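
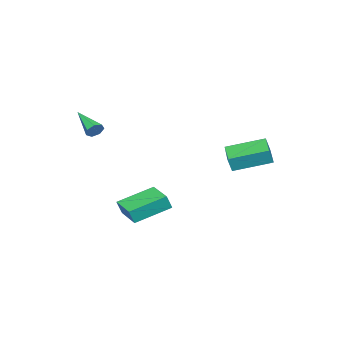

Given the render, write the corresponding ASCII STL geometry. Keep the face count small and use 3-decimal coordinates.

solid 
facet normal -0.527 -0.849 0.027
outer loop
vertex 2.027 -1.94 -3.818
vertex 0.301 -0.844 -3.061
vertex 1.752 -1.796 -4.653
endloop
endfacet
facet normal 0.792 -0.503 -0.347
outer loop
vertex 2.659 -0.336 -4.699
vertex 2.027 -1.94 -3.818
vertex 1.752 -1.796 -4.653
endloop
endfacet
facet normal -0.527 -0.849 0.027
outer loop
vertex 1.752 -1.796 -4.653
vertex 0.301 -0.844 -3.061
vertex 0.026 -0.7 -3.895
endloop
endfacet
facet normal -0.309 0.162 -0.937
outer loop
vertex 0.026 -0.7 -3.895
vertex 2.659 -0.336 -4.699
vertex 1.752 -1.796 -4.653
endloop
endfacet
facet normal 0.308 -0.162 0.937
outer loop
vertex 2.027 -1.94 -3.818
vertex 1.208 0.616 -3.107
vertex 0.301 -0.844 -3.061
endloop
endfacet
facet normal 0.791 -0.503 -0.348
outer loop
vertex 2.934 -0.48 -3.865
vertex 2.027 -1.94 -3.818
vertex 2.659 -0.336 -4.699
endloop
endfacet
facet normal 0.309 -0.162 0.937
outer loop
vertex 2.934 -0.48 -3.865
vertex 1.208 0.616 -3.107
vertex 2.027 -1.94 -3.818
endloop
endfacet
facet normal -0.791 0.503 0.348
outer loop
vertex 0.301 -0.844 -3.061
vertex 1.208 0.616 -3.107
vertex 0.026 -0.7 -3.895
endloop
endfacet
facet normal -0.309 0.162 -0.937
outer loop
vertex 0.933 0.76 -3.942
vertex 2.659 -0.336 -4.699
vertex 0.026 -0.7 -3.895
endloop
endfacet
facet normal -0.791 0.503 0.347
outer loop
vertex 0.026 -0.7 -3.895
vertex 1.208 0.616 -3.107
vertex 0.933 0.76 -3.942
endloop
endfacet
facet normal 0.527 0.849 -0.027
outer loop
vertex 0.933 0.76 -3.942
vertex 2.934 -0.48 -3.865
vertex 2.659 -0.336 -4.699
endloop
endfacet
facet normal 0.527 0.849 -0.027
outer loop
vertex 1.208 0.616 -3.107
vertex 2.934 -0.48 -3.865
vertex 0.933 0.76 -3.942
endloop
endfacet
facet normal -0.558 0.784 0.272
outer loop
vertex -2.393 4.199 0.615
vertex -1.225 5.138 0.306
vertex -2.695 4.288 -0.26
endloop
endfacet
facet normal -0.764 -0.613 0.201
outer loop
vertex -1.495 2.602 -0.846
vertex -2.393 4.199 0.615
vertex -2.695 4.288 -0.26
endloop
endfacet
facet normal -0.558 0.784 0.271
outer loop
vertex -2.695 4.288 -0.26
vertex -1.225 5.138 0.306
vertex -1.527 5.226 -0.569
endloop
endfacet
facet normal -0.325 0.095 -0.941
outer loop
vertex -1.527 5.226 -0.569
vertex -1.495 2.602 -0.846
vertex -2.695 4.288 -0.26
endloop
endfacet
facet normal 0.325 -0.095 0.941
outer loop
vertex -2.393 4.199 0.615
vertex -0.025 3.452 -0.28
vertex -1.225 5.138 0.306
endloop
endfacet
facet normal -0.763 -0.614 0.202
outer loop
vertex -1.193 2.514 0.029
vertex -2.393 4.199 0.615
vertex -1.495 2.602 -0.846
endloop
endfacet
facet normal 0.325 -0.095 0.941
outer loop
vertex -1.193 2.514 0.029
vertex -0.025 3.452 -0.28
vertex -2.393 4.199 0.615
endloop
endfacet
facet normal 0.763 0.614 -0.202
outer loop
vertex -1.225 5.138 0.306
vertex -0.025 3.452 -0.28
vertex -1.527 5.226 -0.569
endloop
endfacet
facet normal -0.326 0.095 -0.941
outer loop
vertex -0.327 3.541 -1.155
vertex -1.495 2.602 -0.846
vertex -1.527 5.226 -0.569
endloop
endfacet
facet normal 0.764 0.614 -0.201
outer loop
vertex -1.527 5.226 -0.569
vertex -0.025 3.452 -0.28
vertex -0.327 3.541 -1.155
endloop
endfacet
facet normal 0.558 -0.784 -0.272
outer loop
vertex -0.327 3.541 -1.155
vertex -1.193 2.514 0.029
vertex -1.495 2.602 -0.846
endloop
endfacet
facet normal 0.558 -0.784 -0.272
outer loop
vertex -0.025 3.452 -0.28
vertex -1.193 2.514 0.029
vertex -0.327 3.541 -1.155
endloop
endfacet
facet normal 0.328 0.845 -0.423
outer loop
vertex 4.346 -1.511 2.305
vertex 4.112 -1.643 1.86
vertex 3.921 -1.369 2.259
endloop
endfacet
facet normal -0.035 0.211 0.977
outer loop
vertex 4.346 -1.511 2.305
vertex 3.921 -1.369 2.259
vertex 3.508 -3.197 2.64
endloop
endfacet
facet normal 0.329 0.845 -0.423
outer loop
vertex 3.921 -1.369 2.259
vertex 4.112 -1.643 1.86
vertex 3.639 -1.433 1.912
endloop
endfacet
facet normal -0.768 0.292 0.570
outer loop
vertex 3.921 -1.369 2.259
vertex 3.639 -1.433 1.912
vertex 3.508 -3.197 2.64
endloop
endfacet
facet normal 0.328 0.844 -0.425
outer loop
vertex 3.639 -1.433 1.912
vertex 4.112 -1.643 1.86
vertex 3.714 -1.656 1.527
endloop
endfacet
facet normal -0.982 -0.005 -0.188
outer loop
vertex 3.639 -1.433 1.912
vertex 3.714 -1.656 1.527
vertex 3.508 -3.197 2.64
endloop
endfacet
facet normal 0.328 0.844 -0.424
outer loop
vertex 3.714 -1.656 1.527
vertex 4.112 -1.643 1.86
vertex 4.088 -1.869 1.392
endloop
endfacet
facet normal -0.520 -0.454 -0.724
outer loop
vertex 3.714 -1.656 1.527
vertex 4.088 -1.869 1.392
vertex 3.508 -3.197 2.64
endloop
endfacet
facet normal 0.329 0.844 -0.424
outer loop
vertex 4.088 -1.869 1.392
vertex 4.112 -1.643 1.86
vertex 4.481 -1.912 1.611
endloop
endfacet
facet normal 0.276 -0.719 -0.637
outer loop
vertex 4.088 -1.869 1.392
vertex 4.481 -1.912 1.611
vertex 3.508 -3.197 2.64
endloop
endfacet
facet normal 0.329 0.844 -0.424
outer loop
vertex 4.481 -1.912 1.611
vertex 4.112 -1.643 1.86
vertex 4.596 -1.753 2.017
endloop
endfacet
facet normal 0.800 -0.600 0.008
outer loop
vertex 4.481 -1.912 1.611
vertex 4.596 -1.753 2.017
vertex 3.508 -3.197 2.64
endloop
endfacet
facet normal 0.329 0.844 -0.423
outer loop
vertex 4.596 -1.753 2.017
vertex 4.112 -1.643 1.86
vertex 4.346 -1.511 2.305
endloop
endfacet
facet normal 0.661 -0.184 0.728
outer loop
vertex 4.596 -1.753 2.017
vertex 4.346 -1.511 2.305
vertex 3.508 -3.197 2.64
endloop
endfacet

endsolid


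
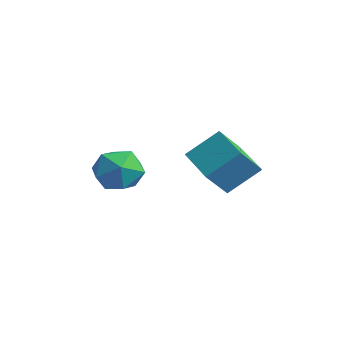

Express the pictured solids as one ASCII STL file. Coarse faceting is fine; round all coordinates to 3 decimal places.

solid 
facet normal -0.966 0.106 0.236
outer loop
vertex -1.223 1.366 1.024
vertex -0.821 2.589 2.12
vertex -1.371 2.362 -0.033
endloop
endfacet
facet normal -0.238 -0.723 -0.648
outer loop
vertex 0.541 2.151 -0.5
vertex -1.223 1.366 1.024
vertex -1.371 2.362 -0.033
endloop
endfacet
facet normal -0.966 0.107 0.236
outer loop
vertex -1.371 2.362 -0.033
vertex -0.821 2.589 2.12
vertex -0.969 3.585 1.062
endloop
endfacet
facet normal -0.102 0.682 -0.724
outer loop
vertex -0.969 3.585 1.062
vertex 0.541 2.151 -0.5
vertex -1.371 2.362 -0.033
endloop
endfacet
facet normal 0.102 -0.682 0.724
outer loop
vertex -1.223 1.366 1.024
vertex 1.091 2.378 1.653
vertex -0.821 2.589 2.12
endloop
endfacet
facet normal -0.238 -0.724 -0.648
outer loop
vertex 0.689 1.155 0.558
vertex -1.223 1.366 1.024
vertex 0.541 2.151 -0.5
endloop
endfacet
facet normal 0.101 -0.682 0.724
outer loop
vertex 0.689 1.155 0.558
vertex 1.091 2.378 1.653
vertex -1.223 1.366 1.024
endloop
endfacet
facet normal 0.238 0.724 0.648
outer loop
vertex -0.821 2.589 2.12
vertex 1.091 2.378 1.653
vertex -0.969 3.585 1.062
endloop
endfacet
facet normal -0.101 0.682 -0.724
outer loop
vertex 0.943 3.374 0.596
vertex 0.541 2.151 -0.5
vertex -0.969 3.585 1.062
endloop
endfacet
facet normal 0.238 0.723 0.648
outer loop
vertex -0.969 3.585 1.062
vertex 1.091 2.378 1.653
vertex 0.943 3.374 0.596
endloop
endfacet
facet normal 0.966 -0.107 -0.235
outer loop
vertex 0.943 3.374 0.596
vertex 0.689 1.155 0.558
vertex 0.541 2.151 -0.5
endloop
endfacet
facet normal 0.966 -0.107 -0.236
outer loop
vertex 1.091 2.378 1.653
vertex 0.689 1.155 0.558
vertex 0.943 3.374 0.596
endloop
endfacet
facet normal -0.311 0.030 0.950
outer loop
vertex -1.868 -1.252 1.41
vertex -1.195 -2.091 1.657
vertex -0.834 -1.052 1.742
endloop
endfacet
facet normal -0.340 0.678 0.652
outer loop
vertex -1.868 -1.252 1.41
vertex -0.834 -1.052 1.742
vertex -1.269 -0.47 0.91
endloop
endfacet
facet normal -0.766 0.638 0.080
outer loop
vertex -1.868 -1.252 1.41
vertex -1.269 -0.47 0.91
vertex -1.899 -1.151 0.311
endloop
endfacet
facet normal -0.999 -0.034 0.025
outer loop
vertex -1.868 -1.252 1.41
vertex -1.899 -1.151 0.311
vertex -1.853 -2.153 0.772
endloop
endfacet
facet normal -0.718 -0.410 0.562
outer loop
vertex -1.868 -1.252 1.41
vertex -1.853 -2.153 0.772
vertex -1.195 -2.091 1.657
endloop
endfacet
facet normal 0.316 0.847 0.428
outer loop
vertex -1.269 -0.47 0.91
vertex -0.834 -1.052 1.742
vertex -0.227 -0.827 0.848
endloop
endfacet
facet normal 0.364 -0.201 0.909
outer loop
vertex -0.834 -1.052 1.742
vertex -1.195 -2.091 1.657
vertex -0.181 -1.829 1.309
endloop
endfacet
facet normal -0.296 -0.912 0.284
outer loop
vertex -1.195 -2.091 1.657
vertex -1.853 -2.153 0.772
vertex -0.811 -2.51 0.71
endloop
endfacet
facet normal -0.751 -0.304 -0.586
outer loop
vertex -1.853 -2.153 0.772
vertex -1.899 -1.151 0.311
vertex -1.246 -1.928 -0.122
endloop
endfacet
facet normal -0.373 0.783 -0.498
outer loop
vertex -1.899 -1.151 0.311
vertex -1.269 -0.47 0.91
vertex -0.885 -0.889 -0.037
endloop
endfacet
facet normal 0.999 0.034 -0.025
outer loop
vertex -0.212 -1.728 0.21
vertex -0.227 -0.827 0.848
vertex -0.181 -1.829 1.309
endloop
endfacet
facet normal 0.766 -0.638 -0.080
outer loop
vertex -0.212 -1.728 0.21
vertex -0.181 -1.829 1.309
vertex -0.811 -2.51 0.71
endloop
endfacet
facet normal 0.340 -0.678 -0.652
outer loop
vertex -0.212 -1.728 0.21
vertex -0.811 -2.51 0.71
vertex -1.246 -1.928 -0.122
endloop
endfacet
facet normal 0.311 -0.030 -0.950
outer loop
vertex -0.212 -1.728 0.21
vertex -1.246 -1.928 -0.122
vertex -0.885 -0.889 -0.037
endloop
endfacet
facet normal 0.718 0.410 -0.562
outer loop
vertex -0.212 -1.728 0.21
vertex -0.885 -0.889 -0.037
vertex -0.227 -0.827 0.848
endloop
endfacet
facet normal 0.751 0.304 0.586
outer loop
vertex -0.181 -1.829 1.309
vertex -0.227 -0.827 0.848
vertex -0.834 -1.052 1.742
endloop
endfacet
facet normal 0.373 -0.783 0.498
outer loop
vertex -0.811 -2.51 0.71
vertex -0.181 -1.829 1.309
vertex -1.195 -2.091 1.657
endloop
endfacet
facet normal -0.316 -0.847 -0.428
outer loop
vertex -1.246 -1.928 -0.122
vertex -0.811 -2.51 0.71
vertex -1.853 -2.153 0.772
endloop
endfacet
facet normal -0.364 0.201 -0.909
outer loop
vertex -0.885 -0.889 -0.037
vertex -1.246 -1.928 -0.122
vertex -1.899 -1.151 0.311
endloop
endfacet
facet normal 0.296 0.912 -0.284
outer loop
vertex -0.227 -0.827 0.848
vertex -0.885 -0.889 -0.037
vertex -1.269 -0.47 0.91
endloop
endfacet

endsolid


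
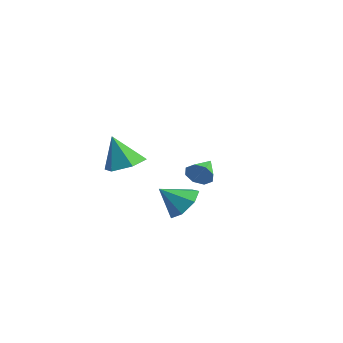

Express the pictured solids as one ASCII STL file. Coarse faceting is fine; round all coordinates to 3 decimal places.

solid 
facet normal 0.269 0.240 -0.933
outer loop
vertex 1.895 -3.643 2.009
vertex 0.912 -3.445 1.776
vertex 1.515 -2.696 2.143
endloop
endfacet
facet normal 0.675 0.169 0.718
outer loop
vertex 1.895 -3.643 2.009
vertex 1.515 -2.696 2.143
vertex 0.428 -3.875 3.444
endloop
endfacet
facet normal 0.270 0.240 -0.933
outer loop
vertex 1.515 -2.696 2.143
vertex 0.912 -3.445 1.776
vertex 0.532 -2.497 1.91
endloop
endfacet
facet normal -0.008 0.744 0.668
outer loop
vertex 1.515 -2.696 2.143
vertex 0.532 -2.497 1.91
vertex 0.428 -3.875 3.444
endloop
endfacet
facet normal 0.270 0.240 -0.932
outer loop
vertex 0.532 -2.497 1.91
vertex 0.912 -3.445 1.776
vertex -0.072 -3.247 1.542
endloop
endfacet
facet normal -0.804 0.468 0.366
outer loop
vertex 0.532 -2.497 1.91
vertex -0.072 -3.247 1.542
vertex 0.428 -3.875 3.444
endloop
endfacet
facet normal 0.270 0.240 -0.932
outer loop
vertex -0.072 -3.247 1.542
vertex 0.912 -3.445 1.776
vertex 0.309 -4.195 1.408
endloop
endfacet
facet normal -0.916 -0.384 0.114
outer loop
vertex -0.072 -3.247 1.542
vertex 0.309 -4.195 1.408
vertex 0.428 -3.875 3.444
endloop
endfacet
facet normal 0.270 0.240 -0.932
outer loop
vertex 0.309 -4.195 1.408
vertex 0.912 -3.445 1.776
vertex 1.292 -4.393 1.642
endloop
endfacet
facet normal -0.232 -0.959 0.164
outer loop
vertex 0.309 -4.195 1.408
vertex 1.292 -4.393 1.642
vertex 0.428 -3.875 3.444
endloop
endfacet
facet normal 0.269 0.240 -0.933
outer loop
vertex 1.292 -4.393 1.642
vertex 0.912 -3.445 1.776
vertex 1.895 -3.643 2.009
endloop
endfacet
facet normal 0.564 -0.682 0.466
outer loop
vertex 1.292 -4.393 1.642
vertex 1.895 -3.643 2.009
vertex 0.428 -3.875 3.444
endloop
endfacet
facet normal 0.312 0.694 -0.649
outer loop
vertex 3.609 -1.44 -0.075
vertex 2.663 -1.419 -0.507
vertex 3.029 -0.847 0.281
endloop
endfacet
facet normal 0.429 -0.118 0.896
outer loop
vertex 3.609 -1.44 -0.075
vertex 3.029 -0.847 0.281
vertex 2.197 -2.461 0.467
endloop
endfacet
facet normal 0.311 0.694 -0.649
outer loop
vertex 3.029 -0.847 0.281
vertex 2.663 -1.419 -0.507
vertex 2.174 -0.685 0.044
endloop
endfacet
facet normal -0.221 0.223 0.949
outer loop
vertex 3.029 -0.847 0.281
vertex 2.174 -0.685 0.044
vertex 2.197 -2.461 0.467
endloop
endfacet
facet normal 0.311 0.694 -0.649
outer loop
vertex 2.174 -0.685 0.044
vertex 2.663 -1.419 -0.507
vertex 1.687 -1.076 -0.608
endloop
endfacet
facet normal -0.828 0.120 0.547
outer loop
vertex 2.174 -0.685 0.044
vertex 1.687 -1.076 -0.608
vertex 2.197 -2.461 0.467
endloop
endfacet
facet normal 0.311 0.694 -0.649
outer loop
vertex 1.687 -1.076 -0.608
vertex 2.663 -1.419 -0.507
vertex 1.935 -1.725 -1.183
endloop
endfacet
facet normal -0.936 -0.351 -0.008
outer loop
vertex 1.687 -1.076 -0.608
vertex 1.935 -1.725 -1.183
vertex 2.197 -2.461 0.467
endloop
endfacet
facet normal 0.311 0.694 -0.649
outer loop
vertex 1.935 -1.725 -1.183
vertex 2.663 -1.419 -0.507
vertex 2.732 -2.144 -1.249
endloop
endfacet
facet normal -0.463 -0.834 -0.299
outer loop
vertex 1.935 -1.725 -1.183
vertex 2.732 -2.144 -1.249
vertex 2.197 -2.461 0.467
endloop
endfacet
facet normal 0.311 0.694 -0.649
outer loop
vertex 2.732 -2.144 -1.249
vertex 2.663 -1.419 -0.507
vertex 3.477 -2.017 -0.756
endloop
endfacet
facet normal 0.234 -0.966 -0.105
outer loop
vertex 2.732 -2.144 -1.249
vertex 3.477 -2.017 -0.756
vertex 2.197 -2.461 0.467
endloop
endfacet
facet normal 0.312 0.694 -0.649
outer loop
vertex 3.477 -2.017 -0.756
vertex 2.663 -1.419 -0.507
vertex 3.609 -1.44 -0.075
endloop
endfacet
facet normal 0.632 -0.647 0.426
outer loop
vertex 3.477 -2.017 -0.756
vertex 3.609 -1.44 -0.075
vertex 2.197 -2.461 0.467
endloop
endfacet
facet normal 0.535 -0.787 -0.309
outer loop
vertex -1.486 2.313 -0.343
vertex -1.952 2.24 -0.964
vertex -1.293 2.628 -0.811
endloop
endfacet
facet normal 0.461 0.637 0.618
outer loop
vertex -1.486 2.313 -0.343
vertex -1.293 2.628 -0.811
vertex -2.728 3.38 -0.516
endloop
endfacet
facet normal 0.535 -0.786 -0.310
outer loop
vertex -1.293 2.628 -0.811
vertex -1.952 2.24 -0.964
vertex -1.486 2.717 -1.369
endloop
endfacet
facet normal 0.461 0.887 -0.018
outer loop
vertex -1.293 2.628 -0.811
vertex -1.486 2.717 -1.369
vertex -2.728 3.38 -0.516
endloop
endfacet
facet normal 0.535 -0.786 -0.310
outer loop
vertex -1.486 2.717 -1.369
vertex -1.952 2.24 -0.964
vertex -1.952 2.526 -1.69
endloop
endfacet
facet normal 0.052 0.824 -0.565
outer loop
vertex -1.486 2.717 -1.369
vertex -1.952 2.526 -1.69
vertex -2.728 3.38 -0.516
endloop
endfacet
facet normal 0.536 -0.785 -0.309
outer loop
vertex -1.952 2.526 -1.69
vertex -1.952 2.24 -0.964
vertex -2.418 2.167 -1.586
endloop
endfacet
facet normal -0.528 0.482 -0.699
outer loop
vertex -1.952 2.526 -1.69
vertex -2.418 2.167 -1.586
vertex -2.728 3.38 -0.516
endloop
endfacet
facet normal 0.535 -0.787 -0.308
outer loop
vertex -2.418 2.167 -1.586
vertex -1.952 2.24 -0.964
vertex -2.611 1.852 -1.117
endloop
endfacet
facet normal -0.937 0.063 -0.343
outer loop
vertex -2.418 2.167 -1.586
vertex -2.611 1.852 -1.117
vertex -2.728 3.38 -0.516
endloop
endfacet
facet normal 0.535 -0.786 -0.310
outer loop
vertex -2.611 1.852 -1.117
vertex -1.952 2.24 -0.964
vertex -2.418 1.763 -0.559
endloop
endfacet
facet normal -0.937 -0.187 0.294
outer loop
vertex -2.611 1.852 -1.117
vertex -2.418 1.763 -0.559
vertex -2.728 3.38 -0.516
endloop
endfacet
facet normal 0.536 -0.786 -0.308
outer loop
vertex -2.418 1.763 -0.559
vertex -1.952 2.24 -0.964
vertex -1.952 1.955 -0.238
endloop
endfacet
facet normal -0.528 -0.124 0.840
outer loop
vertex -2.418 1.763 -0.559
vertex -1.952 1.955 -0.238
vertex -2.728 3.38 -0.516
endloop
endfacet
facet normal 0.535 -0.787 -0.309
outer loop
vertex -1.952 1.955 -0.238
vertex -1.952 2.24 -0.964
vertex -1.486 2.313 -0.343
endloop
endfacet
facet normal 0.052 0.218 0.974
outer loop
vertex -1.952 1.955 -0.238
vertex -1.486 2.313 -0.343
vertex -2.728 3.38 -0.516
endloop
endfacet

endsolid


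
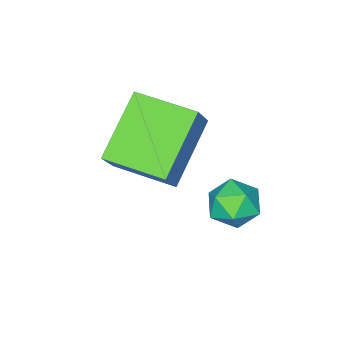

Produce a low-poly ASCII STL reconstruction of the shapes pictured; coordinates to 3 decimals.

solid 
facet normal -0.523 -0.261 -0.811
outer loop
vertex -0.254 0.129 0.369
vertex -0.906 1.813 0.247
vertex 1.429 0.689 -0.898
endloop
endfacet
facet normal 0.360 -0.930 0.067
outer loop
vertex 2.146 1.047 0.213
vertex -0.254 0.129 0.369
vertex 1.429 0.689 -0.898
endloop
endfacet
facet normal -0.523 -0.261 -0.811
outer loop
vertex 1.429 0.689 -0.898
vertex -0.906 1.813 0.247
vertex 0.777 2.373 -1.02
endloop
endfacet
facet normal 0.772 0.257 -0.581
outer loop
vertex 0.777 2.373 -1.02
vertex 2.146 1.047 0.213
vertex 1.429 0.689 -0.898
endloop
endfacet
facet normal -0.772 -0.257 0.581
outer loop
vertex -0.254 0.129 0.369
vertex -0.189 2.171 1.358
vertex -0.906 1.813 0.247
endloop
endfacet
facet normal 0.360 -0.930 0.067
outer loop
vertex 0.463 0.487 1.48
vertex -0.254 0.129 0.369
vertex 2.146 1.047 0.213
endloop
endfacet
facet normal -0.772 -0.257 0.581
outer loop
vertex 0.463 0.487 1.48
vertex -0.189 2.171 1.358
vertex -0.254 0.129 0.369
endloop
endfacet
facet normal -0.360 0.930 -0.067
outer loop
vertex -0.906 1.813 0.247
vertex -0.189 2.171 1.358
vertex 0.777 2.373 -1.02
endloop
endfacet
facet normal 0.772 0.257 -0.581
outer loop
vertex 1.494 2.731 0.091
vertex 2.146 1.047 0.213
vertex 0.777 2.373 -1.02
endloop
endfacet
facet normal -0.360 0.930 -0.067
outer loop
vertex 0.777 2.373 -1.02
vertex -0.189 2.171 1.358
vertex 1.494 2.731 0.091
endloop
endfacet
facet normal 0.523 0.261 0.811
outer loop
vertex 1.494 2.731 0.091
vertex 0.463 0.487 1.48
vertex 2.146 1.047 0.213
endloop
endfacet
facet normal 0.523 0.261 0.811
outer loop
vertex -0.189 2.171 1.358
vertex 0.463 0.487 1.48
vertex 1.494 2.731 0.091
endloop
endfacet
facet normal -0.534 0.103 0.839
outer loop
vertex -1.29 3.315 -1.919
vertex -0.841 2.743 -1.563
vertex -0.618 3.52 -1.517
endloop
endfacet
facet normal -0.506 0.717 0.479
outer loop
vertex -1.29 3.315 -1.919
vertex -0.618 3.52 -1.517
vertex -0.79 3.872 -2.225
endloop
endfacet
facet normal -0.778 0.605 -0.171
outer loop
vertex -1.29 3.315 -1.919
vertex -0.79 3.872 -2.225
vertex -1.118 3.313 -2.71
endloop
endfacet
facet normal -0.974 -0.081 -0.212
outer loop
vertex -1.29 3.315 -1.919
vertex -1.118 3.313 -2.71
vertex -1.149 2.615 -2.301
endloop
endfacet
facet normal -0.824 -0.390 0.411
outer loop
vertex -1.29 3.315 -1.919
vertex -1.149 2.615 -2.301
vertex -0.841 2.743 -1.563
endloop
endfacet
facet normal 0.180 0.898 0.402
outer loop
vertex -0.79 3.872 -2.225
vertex -0.618 3.52 -1.517
vertex -0.031 3.645 -2.059
endloop
endfacet
facet normal 0.136 -0.097 0.986
outer loop
vertex -0.618 3.52 -1.517
vertex -0.841 2.743 -1.563
vertex -0.062 2.947 -1.65
endloop
endfacet
facet normal -0.332 -0.896 0.294
outer loop
vertex -0.841 2.743 -1.563
vertex -1.149 2.615 -2.301
vertex -0.39 2.388 -2.135
endloop
endfacet
facet normal -0.577 -0.394 -0.716
outer loop
vertex -1.149 2.615 -2.301
vertex -1.118 3.313 -2.71
vertex -0.562 2.74 -2.843
endloop
endfacet
facet normal -0.260 0.715 -0.649
outer loop
vertex -1.118 3.313 -2.71
vertex -0.79 3.872 -2.225
vertex -0.339 3.517 -2.797
endloop
endfacet
facet normal 0.974 0.081 0.212
outer loop
vertex 0.11 2.945 -2.441
vertex -0.031 3.645 -2.059
vertex -0.062 2.947 -1.65
endloop
endfacet
facet normal 0.778 -0.605 0.171
outer loop
vertex 0.11 2.945 -2.441
vertex -0.062 2.947 -1.65
vertex -0.39 2.388 -2.135
endloop
endfacet
facet normal 0.506 -0.717 -0.479
outer loop
vertex 0.11 2.945 -2.441
vertex -0.39 2.388 -2.135
vertex -0.562 2.74 -2.843
endloop
endfacet
facet normal 0.534 -0.103 -0.839
outer loop
vertex 0.11 2.945 -2.441
vertex -0.562 2.74 -2.843
vertex -0.339 3.517 -2.797
endloop
endfacet
facet normal 0.824 0.390 -0.411
outer loop
vertex 0.11 2.945 -2.441
vertex -0.339 3.517 -2.797
vertex -0.031 3.645 -2.059
endloop
endfacet
facet normal 0.577 0.394 0.716
outer loop
vertex -0.062 2.947 -1.65
vertex -0.031 3.645 -2.059
vertex -0.618 3.52 -1.517
endloop
endfacet
facet normal 0.260 -0.715 0.649
outer loop
vertex -0.39 2.388 -2.135
vertex -0.062 2.947 -1.65
vertex -0.841 2.743 -1.563
endloop
endfacet
facet normal -0.180 -0.898 -0.402
outer loop
vertex -0.562 2.74 -2.843
vertex -0.39 2.388 -2.135
vertex -1.149 2.615 -2.301
endloop
endfacet
facet normal -0.136 0.097 -0.986
outer loop
vertex -0.339 3.517 -2.797
vertex -0.562 2.74 -2.843
vertex -1.118 3.313 -2.71
endloop
endfacet
facet normal 0.332 0.896 -0.294
outer loop
vertex -0.031 3.645 -2.059
vertex -0.339 3.517 -2.797
vertex -0.79 3.872 -2.225
endloop
endfacet

endsolid


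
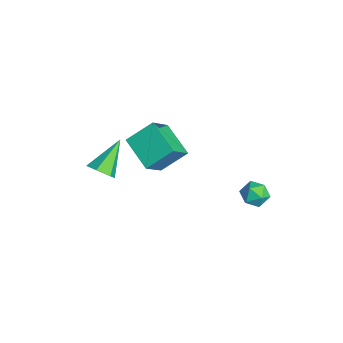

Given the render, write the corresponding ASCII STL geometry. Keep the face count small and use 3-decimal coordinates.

solid 
facet normal 0.534 -0.575 -0.620
outer loop
vertex -1.916 -4.354 -3.356
vertex -2.295 -4.103 -3.915
vertex -1.693 -3.767 -3.708
endloop
endfacet
facet normal 0.579 0.246 0.777
outer loop
vertex -1.916 -4.354 -3.356
vertex -1.693 -3.767 -3.708
vertex -3.305 -3.017 -2.745
endloop
endfacet
facet normal 0.534 -0.575 -0.619
outer loop
vertex -1.693 -3.767 -3.708
vertex -2.295 -4.103 -3.915
vertex -2.071 -3.516 -4.267
endloop
endfacet
facet normal 0.461 0.883 0.085
outer loop
vertex -1.693 -3.767 -3.708
vertex -2.071 -3.516 -4.267
vertex -3.305 -3.017 -2.745
endloop
endfacet
facet normal 0.535 -0.575 -0.619
outer loop
vertex -2.071 -3.516 -4.267
vertex -2.295 -4.103 -3.915
vertex -2.673 -3.853 -4.474
endloop
endfacet
facet normal -0.286 0.818 -0.500
outer loop
vertex -2.071 -3.516 -4.267
vertex -2.673 -3.853 -4.474
vertex -3.305 -3.017 -2.745
endloop
endfacet
facet normal 0.535 -0.575 -0.619
outer loop
vertex -2.673 -3.853 -4.474
vertex -2.295 -4.103 -3.915
vertex -2.897 -4.44 -4.122
endloop
endfacet
facet normal -0.914 0.115 -0.390
outer loop
vertex -2.673 -3.853 -4.474
vertex -2.897 -4.44 -4.122
vertex -3.305 -3.017 -2.745
endloop
endfacet
facet normal 0.535 -0.575 -0.620
outer loop
vertex -2.897 -4.44 -4.122
vertex -2.295 -4.103 -3.915
vertex -2.518 -4.69 -3.563
endloop
endfacet
facet normal -0.795 -0.523 0.305
outer loop
vertex -2.897 -4.44 -4.122
vertex -2.518 -4.69 -3.563
vertex -3.305 -3.017 -2.745
endloop
endfacet
facet normal 0.534 -0.575 -0.620
outer loop
vertex -2.518 -4.69 -3.563
vertex -2.295 -4.103 -3.915
vertex -1.916 -4.354 -3.356
endloop
endfacet
facet normal -0.050 -0.458 0.888
outer loop
vertex -2.518 -4.69 -3.563
vertex -1.916 -4.354 -3.356
vertex -3.305 -3.017 -2.745
endloop
endfacet
facet normal -0.374 -0.605 0.703
outer loop
vertex 0.959 1.89 -2.609
vertex 1.255 1.327 -2.936
vertex 1.621 1.683 -2.435
endloop
endfacet
facet normal -0.241 0.044 0.970
outer loop
vertex 0.959 1.89 -2.609
vertex 1.621 1.683 -2.435
vertex 1.47 2.378 -2.504
endloop
endfacet
facet normal -0.617 0.519 0.592
outer loop
vertex 0.959 1.89 -2.609
vertex 1.47 2.378 -2.504
vertex 1.011 2.452 -3.047
endloop
endfacet
facet normal -0.982 0.163 0.093
outer loop
vertex 0.959 1.89 -2.609
vertex 1.011 2.452 -3.047
vertex 0.878 1.802 -3.314
endloop
endfacet
facet normal -0.832 -0.531 0.162
outer loop
vertex 0.959 1.89 -2.609
vertex 0.878 1.802 -3.314
vertex 1.255 1.327 -2.936
endloop
endfacet
facet normal 0.452 0.185 0.873
outer loop
vertex 1.47 2.378 -2.504
vertex 1.621 1.683 -2.435
vertex 2.082 2.118 -2.766
endloop
endfacet
facet normal 0.237 -0.865 0.441
outer loop
vertex 1.621 1.683 -2.435
vertex 1.255 1.327 -2.936
vertex 1.949 1.468 -3.033
endloop
endfacet
facet normal -0.503 -0.746 -0.436
outer loop
vertex 1.255 1.327 -2.936
vertex 0.878 1.802 -3.314
vertex 1.49 1.542 -3.576
endloop
endfacet
facet normal -0.748 0.377 -0.546
outer loop
vertex 0.878 1.802 -3.314
vertex 1.011 2.452 -3.047
vertex 1.339 2.237 -3.645
endloop
endfacet
facet normal -0.157 0.952 0.262
outer loop
vertex 1.011 2.452 -3.047
vertex 1.47 2.378 -2.504
vertex 1.705 2.593 -3.144
endloop
endfacet
facet normal 0.982 -0.163 -0.093
outer loop
vertex 2.001 2.03 -3.471
vertex 2.082 2.118 -2.766
vertex 1.949 1.468 -3.033
endloop
endfacet
facet normal 0.617 -0.519 -0.592
outer loop
vertex 2.001 2.03 -3.471
vertex 1.949 1.468 -3.033
vertex 1.49 1.542 -3.576
endloop
endfacet
facet normal 0.241 -0.044 -0.970
outer loop
vertex 2.001 2.03 -3.471
vertex 1.49 1.542 -3.576
vertex 1.339 2.237 -3.645
endloop
endfacet
facet normal 0.374 0.605 -0.703
outer loop
vertex 2.001 2.03 -3.471
vertex 1.339 2.237 -3.645
vertex 1.705 2.593 -3.144
endloop
endfacet
facet normal 0.832 0.531 -0.162
outer loop
vertex 2.001 2.03 -3.471
vertex 1.705 2.593 -3.144
vertex 2.082 2.118 -2.766
endloop
endfacet
facet normal 0.748 -0.377 0.546
outer loop
vertex 1.949 1.468 -3.033
vertex 2.082 2.118 -2.766
vertex 1.621 1.683 -2.435
endloop
endfacet
facet normal 0.157 -0.952 -0.262
outer loop
vertex 1.49 1.542 -3.576
vertex 1.949 1.468 -3.033
vertex 1.255 1.327 -2.936
endloop
endfacet
facet normal -0.452 -0.185 -0.873
outer loop
vertex 1.339 2.237 -3.645
vertex 1.49 1.542 -3.576
vertex 0.878 1.802 -3.314
endloop
endfacet
facet normal -0.237 0.865 -0.441
outer loop
vertex 1.705 2.593 -3.144
vertex 1.339 2.237 -3.645
vertex 1.011 2.452 -3.047
endloop
endfacet
facet normal 0.503 0.746 0.436
outer loop
vertex 2.082 2.118 -2.766
vertex 1.705 2.593 -3.144
vertex 1.47 2.378 -2.504
endloop
endfacet
facet normal -0.866 -0.327 0.379
outer loop
vertex -2.065 -1.773 -0.594
vertex -2.845 -0.954 -1.669
vertex -2.024 -2.991 -1.552
endloop
endfacet
facet normal 0.500 -0.525 0.689
outer loop
vertex -0.475 -2.406 -2.231
vertex -2.065 -1.773 -0.594
vertex -2.024 -2.991 -1.552
endloop
endfacet
facet normal -0.866 -0.327 0.379
outer loop
vertex -2.024 -2.991 -1.552
vertex -2.845 -0.954 -1.669
vertex -2.804 -2.172 -2.627
endloop
endfacet
facet normal 0.026 -0.786 -0.618
outer loop
vertex -2.804 -2.172 -2.627
vertex -0.475 -2.406 -2.231
vertex -2.024 -2.991 -1.552
endloop
endfacet
facet normal -0.026 0.786 0.618
outer loop
vertex -2.065 -1.773 -0.594
vertex -1.296 -0.369 -2.348
vertex -2.845 -0.954 -1.669
endloop
endfacet
facet normal 0.500 -0.525 0.689
outer loop
vertex -0.516 -1.188 -1.273
vertex -2.065 -1.773 -0.594
vertex -0.475 -2.406 -2.231
endloop
endfacet
facet normal -0.026 0.786 0.618
outer loop
vertex -0.516 -1.188 -1.273
vertex -1.296 -0.369 -2.348
vertex -2.065 -1.773 -0.594
endloop
endfacet
facet normal -0.500 0.525 -0.689
outer loop
vertex -2.845 -0.954 -1.669
vertex -1.296 -0.369 -2.348
vertex -2.804 -2.172 -2.627
endloop
endfacet
facet normal 0.026 -0.786 -0.618
outer loop
vertex -1.255 -1.587 -3.306
vertex -0.475 -2.406 -2.231
vertex -2.804 -2.172 -2.627
endloop
endfacet
facet normal -0.500 0.525 -0.689
outer loop
vertex -2.804 -2.172 -2.627
vertex -1.296 -0.369 -2.348
vertex -1.255 -1.587 -3.306
endloop
endfacet
facet normal 0.866 0.327 -0.379
outer loop
vertex -1.255 -1.587 -3.306
vertex -0.516 -1.188 -1.273
vertex -0.475 -2.406 -2.231
endloop
endfacet
facet normal 0.866 0.327 -0.379
outer loop
vertex -1.296 -0.369 -2.348
vertex -0.516 -1.188 -1.273
vertex -1.255 -1.587 -3.306
endloop
endfacet

endsolid


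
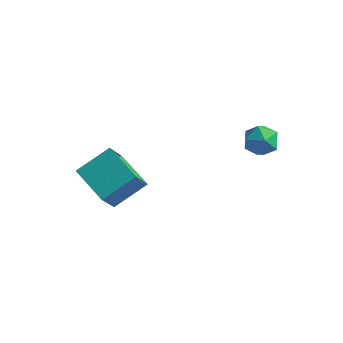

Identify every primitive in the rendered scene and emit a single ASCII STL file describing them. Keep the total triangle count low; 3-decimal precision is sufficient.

solid 
facet normal -0.628 0.463 0.625
outer loop
vertex 2.143 3.107 0.83
vertex 1.536 2.415 0.732
vertex 2.175 2.379 1.401
endloop
endfacet
facet normal 0.051 0.618 0.785
outer loop
vertex 2.143 3.107 0.83
vertex 2.175 2.379 1.401
vertex 2.959 2.739 1.067
endloop
endfacet
facet normal 0.351 0.913 0.209
outer loop
vertex 2.143 3.107 0.83
vertex 2.959 2.739 1.067
vertex 2.804 2.999 0.192
endloop
endfacet
facet normal -0.142 0.941 -0.307
outer loop
vertex 2.143 3.107 0.83
vertex 2.804 2.999 0.192
vertex 1.924 2.799 -0.014
endloop
endfacet
facet normal -0.748 0.662 -0.048
outer loop
vertex 2.143 3.107 0.83
vertex 1.924 2.799 -0.014
vertex 1.536 2.415 0.732
endloop
endfacet
facet normal 0.391 0.003 0.921
outer loop
vertex 2.959 2.739 1.067
vertex 2.175 2.379 1.401
vertex 2.856 1.821 1.114
endloop
endfacet
facet normal -0.708 -0.245 0.663
outer loop
vertex 2.175 2.379 1.401
vertex 1.536 2.415 0.732
vertex 1.976 1.621 0.908
endloop
endfacet
facet normal -0.900 0.079 -0.428
outer loop
vertex 1.536 2.415 0.732
vertex 1.924 2.799 -0.014
vertex 1.821 1.881 0.033
endloop
endfacet
facet normal 0.078 0.529 -0.845
outer loop
vertex 1.924 2.799 -0.014
vertex 2.804 2.999 0.192
vertex 2.605 2.241 -0.301
endloop
endfacet
facet normal 0.876 0.483 -0.012
outer loop
vertex 2.804 2.999 0.192
vertex 2.959 2.739 1.067
vertex 3.244 2.205 0.368
endloop
endfacet
facet normal 0.142 -0.941 0.307
outer loop
vertex 2.637 1.513 0.27
vertex 2.856 1.821 1.114
vertex 1.976 1.621 0.908
endloop
endfacet
facet normal -0.351 -0.913 -0.209
outer loop
vertex 2.637 1.513 0.27
vertex 1.976 1.621 0.908
vertex 1.821 1.881 0.033
endloop
endfacet
facet normal -0.051 -0.618 -0.785
outer loop
vertex 2.637 1.513 0.27
vertex 1.821 1.881 0.033
vertex 2.605 2.241 -0.301
endloop
endfacet
facet normal 0.628 -0.463 -0.625
outer loop
vertex 2.637 1.513 0.27
vertex 2.605 2.241 -0.301
vertex 3.244 2.205 0.368
endloop
endfacet
facet normal 0.748 -0.662 0.048
outer loop
vertex 2.637 1.513 0.27
vertex 3.244 2.205 0.368
vertex 2.856 1.821 1.114
endloop
endfacet
facet normal -0.078 -0.529 0.845
outer loop
vertex 1.976 1.621 0.908
vertex 2.856 1.821 1.114
vertex 2.175 2.379 1.401
endloop
endfacet
facet normal -0.876 -0.483 0.012
outer loop
vertex 1.821 1.881 0.033
vertex 1.976 1.621 0.908
vertex 1.536 2.415 0.732
endloop
endfacet
facet normal -0.391 -0.003 -0.921
outer loop
vertex 2.605 2.241 -0.301
vertex 1.821 1.881 0.033
vertex 1.924 2.799 -0.014
endloop
endfacet
facet normal 0.708 0.245 -0.663
outer loop
vertex 3.244 2.205 0.368
vertex 2.605 2.241 -0.301
vertex 2.804 2.999 0.192
endloop
endfacet
facet normal 0.900 -0.079 0.428
outer loop
vertex 2.856 1.821 1.114
vertex 3.244 2.205 0.368
vertex 2.959 2.739 1.067
endloop
endfacet
facet normal -0.885 0.309 0.348
outer loop
vertex -3.087 -1.496 0.312
vertex -3.283 -0.283 -1.266
vertex -3.956 -2.895 -0.655
endloop
endfacet
facet normal 0.098 -0.606 0.789
outer loop
vertex -2.177 -3.517 -1.354
vertex -3.087 -1.496 0.312
vertex -3.956 -2.895 -0.655
endloop
endfacet
facet normal -0.885 0.309 0.348
outer loop
vertex -3.956 -2.895 -0.655
vertex -3.283 -0.283 -1.266
vertex -4.152 -1.682 -2.233
endloop
endfacet
facet normal -0.455 -0.732 -0.506
outer loop
vertex -4.152 -1.682 -2.233
vertex -2.177 -3.517 -1.354
vertex -3.956 -2.895 -0.655
endloop
endfacet
facet normal 0.455 0.732 0.506
outer loop
vertex -3.087 -1.496 0.312
vertex -1.504 -0.905 -1.965
vertex -3.283 -0.283 -1.266
endloop
endfacet
facet normal 0.098 -0.606 0.789
outer loop
vertex -1.308 -2.118 -0.387
vertex -3.087 -1.496 0.312
vertex -2.177 -3.517 -1.354
endloop
endfacet
facet normal 0.455 0.732 0.506
outer loop
vertex -1.308 -2.118 -0.387
vertex -1.504 -0.905 -1.965
vertex -3.087 -1.496 0.312
endloop
endfacet
facet normal -0.098 0.606 -0.789
outer loop
vertex -3.283 -0.283 -1.266
vertex -1.504 -0.905 -1.965
vertex -4.152 -1.682 -2.233
endloop
endfacet
facet normal -0.455 -0.732 -0.506
outer loop
vertex -2.373 -2.304 -2.932
vertex -2.177 -3.517 -1.354
vertex -4.152 -1.682 -2.233
endloop
endfacet
facet normal -0.098 0.606 -0.789
outer loop
vertex -4.152 -1.682 -2.233
vertex -1.504 -0.905 -1.965
vertex -2.373 -2.304 -2.932
endloop
endfacet
facet normal 0.885 -0.309 -0.348
outer loop
vertex -2.373 -2.304 -2.932
vertex -1.308 -2.118 -0.387
vertex -2.177 -3.517 -1.354
endloop
endfacet
facet normal 0.885 -0.309 -0.348
outer loop
vertex -1.504 -0.905 -1.965
vertex -1.308 -2.118 -0.387
vertex -2.373 -2.304 -2.932
endloop
endfacet

endsolid


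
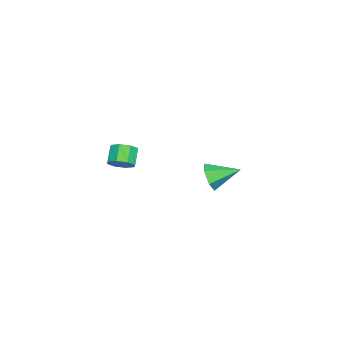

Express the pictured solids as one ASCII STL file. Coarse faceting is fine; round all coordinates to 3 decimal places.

solid 
facet normal 0.194 -0.919 -0.344
outer loop
vertex -3.104 3.149 -3.297
vertex -3.516 2.794 -2.581
vertex -3.986 2.974 -3.327
endloop
endfacet
facet normal -0.114 0.697 -0.708
outer loop
vertex -3.104 3.149 -3.297
vertex -3.986 2.974 -3.327
vertex -3.844 4.346 -1.999
endloop
endfacet
facet normal 0.193 -0.919 -0.344
outer loop
vertex -3.986 2.974 -3.327
vertex -3.516 2.794 -2.581
vertex -4.399 2.619 -2.61
endloop
endfacet
facet normal -0.869 0.388 -0.308
outer loop
vertex -3.986 2.974 -3.327
vertex -4.399 2.619 -2.61
vertex -3.844 4.346 -1.999
endloop
endfacet
facet normal 0.193 -0.919 -0.345
outer loop
vertex -4.399 2.619 -2.61
vertex -3.516 2.794 -2.581
vertex -3.929 2.438 -1.864
endloop
endfacet
facet normal -0.835 0.076 0.545
outer loop
vertex -4.399 2.619 -2.61
vertex -3.929 2.438 -1.864
vertex -3.844 4.346 -1.999
endloop
endfacet
facet normal 0.194 -0.919 -0.344
outer loop
vertex -3.929 2.438 -1.864
vertex -3.516 2.794 -2.581
vertex -3.047 2.613 -1.834
endloop
endfacet
facet normal -0.048 0.073 0.996
outer loop
vertex -3.929 2.438 -1.864
vertex -3.047 2.613 -1.834
vertex -3.844 4.346 -1.999
endloop
endfacet
facet normal 0.194 -0.919 -0.344
outer loop
vertex -3.047 2.613 -1.834
vertex -3.516 2.794 -2.581
vertex -2.634 2.969 -2.551
endloop
endfacet
facet normal 0.706 0.382 0.596
outer loop
vertex -3.047 2.613 -1.834
vertex -2.634 2.969 -2.551
vertex -3.844 4.346 -1.999
endloop
endfacet
facet normal 0.194 -0.919 -0.344
outer loop
vertex -2.634 2.969 -2.551
vertex -3.516 2.794 -2.581
vertex -3.104 3.149 -3.297
endloop
endfacet
facet normal 0.673 0.694 -0.256
outer loop
vertex -2.634 2.969 -2.551
vertex -3.104 3.149 -3.297
vertex -3.844 4.346 -1.999
endloop
endfacet
facet normal 0.720 0.039 -0.693
outer loop
vertex 3.724 0.406 2.365
vertex 3.351 -0.02 1.953
vertex 3.394 0.673 2.037
endloop
endfacet
facet normal 0.321 0.866 0.382
outer loop
vertex 3.724 0.406 2.365
vertex 3.394 0.673 2.037
vertex 2.982 0.367 3.078
endloop
endfacet
facet normal 0.321 0.866 0.382
outer loop
vertex 2.982 0.367 3.078
vertex 3.394 0.673 2.037
vertex 2.652 0.634 2.75
endloop
endfacet
facet normal -0.720 -0.038 0.693
outer loop
vertex 2.982 0.367 3.078
vertex 2.652 0.634 2.75
vertex 2.609 -0.06 2.667
endloop
endfacet
facet normal 0.721 0.039 -0.692
outer loop
vertex 3.394 0.673 2.037
vertex 3.351 -0.02 1.953
vertex 3.04 0.534 1.66
endloop
endfacet
facet normal -0.206 0.965 -0.162
outer loop
vertex 3.394 0.673 2.037
vertex 3.04 0.534 1.66
vertex 2.652 0.634 2.75
endloop
endfacet
facet normal -0.206 0.965 -0.162
outer loop
vertex 2.652 0.634 2.75
vertex 3.04 0.534 1.66
vertex 2.298 0.495 2.373
endloop
endfacet
facet normal -0.721 -0.038 0.691
outer loop
vertex 2.652 0.634 2.75
vertex 2.298 0.495 2.373
vertex 2.609 -0.06 2.667
endloop
endfacet
facet normal 0.721 0.039 -0.692
outer loop
vertex 3.04 0.534 1.66
vertex 3.351 -0.02 1.953
vertex 2.868 0.07 1.455
endloop
endfacet
facet normal -0.614 0.498 -0.612
outer loop
vertex 3.04 0.534 1.66
vertex 2.868 0.07 1.455
vertex 2.298 0.495 2.373
endloop
endfacet
facet normal -0.613 0.499 -0.612
outer loop
vertex 2.298 0.495 2.373
vertex 2.868 0.07 1.455
vertex 2.125 0.031 2.168
endloop
endfacet
facet normal -0.721 -0.037 0.692
outer loop
vertex 2.298 0.495 2.373
vertex 2.125 0.031 2.168
vertex 2.609 -0.06 2.667
endloop
endfacet
facet normal 0.721 0.037 -0.692
outer loop
vertex 2.868 0.07 1.455
vertex 3.351 -0.02 1.953
vertex 2.978 -0.447 1.542
endloop
endfacet
facet normal -0.662 -0.259 -0.704
outer loop
vertex 2.868 0.07 1.455
vertex 2.978 -0.447 1.542
vertex 2.125 0.031 2.168
endloop
endfacet
facet normal -0.662 -0.260 -0.703
outer loop
vertex 2.125 0.031 2.168
vertex 2.978 -0.447 1.542
vertex 2.236 -0.486 2.255
endloop
endfacet
facet normal -0.721 -0.038 0.692
outer loop
vertex 2.125 0.031 2.168
vertex 2.236 -0.486 2.255
vertex 2.609 -0.06 2.667
endloop
endfacet
facet normal 0.720 0.038 -0.693
outer loop
vertex 2.978 -0.447 1.542
vertex 3.351 -0.02 1.953
vertex 3.308 -0.714 1.87
endloop
endfacet
facet normal -0.321 -0.866 -0.382
outer loop
vertex 2.978 -0.447 1.542
vertex 3.308 -0.714 1.87
vertex 2.236 -0.486 2.255
endloop
endfacet
facet normal -0.321 -0.866 -0.382
outer loop
vertex 2.236 -0.486 2.255
vertex 3.308 -0.714 1.87
vertex 2.566 -0.753 2.583
endloop
endfacet
facet normal -0.720 -0.039 0.693
outer loop
vertex 2.236 -0.486 2.255
vertex 2.566 -0.753 2.583
vertex 2.609 -0.06 2.667
endloop
endfacet
facet normal 0.721 0.038 -0.691
outer loop
vertex 3.308 -0.714 1.87
vertex 3.351 -0.02 1.953
vertex 3.662 -0.575 2.247
endloop
endfacet
facet normal 0.206 -0.965 0.162
outer loop
vertex 3.308 -0.714 1.87
vertex 3.662 -0.575 2.247
vertex 2.566 -0.753 2.583
endloop
endfacet
facet normal 0.206 -0.965 0.162
outer loop
vertex 2.566 -0.753 2.583
vertex 3.662 -0.575 2.247
vertex 2.92 -0.614 2.96
endloop
endfacet
facet normal -0.721 -0.039 0.692
outer loop
vertex 2.566 -0.753 2.583
vertex 2.92 -0.614 2.96
vertex 2.609 -0.06 2.667
endloop
endfacet
facet normal 0.721 0.037 -0.692
outer loop
vertex 3.662 -0.575 2.247
vertex 3.351 -0.02 1.953
vertex 3.835 -0.111 2.452
endloop
endfacet
facet normal 0.614 -0.499 0.612
outer loop
vertex 3.662 -0.575 2.247
vertex 3.835 -0.111 2.452
vertex 2.92 -0.614 2.96
endloop
endfacet
facet normal 0.614 -0.498 0.612
outer loop
vertex 2.92 -0.614 2.96
vertex 3.835 -0.111 2.452
vertex 3.092 -0.15 3.165
endloop
endfacet
facet normal -0.721 -0.039 0.692
outer loop
vertex 2.92 -0.614 2.96
vertex 3.092 -0.15 3.165
vertex 2.609 -0.06 2.667
endloop
endfacet
facet normal 0.721 0.038 -0.692
outer loop
vertex 3.835 -0.111 2.452
vertex 3.351 -0.02 1.953
vertex 3.724 0.406 2.365
endloop
endfacet
facet normal 0.661 0.260 0.703
outer loop
vertex 3.835 -0.111 2.452
vertex 3.724 0.406 2.365
vertex 3.092 -0.15 3.165
endloop
endfacet
facet normal 0.662 0.259 0.703
outer loop
vertex 3.092 -0.15 3.165
vertex 3.724 0.406 2.365
vertex 2.982 0.367 3.078
endloop
endfacet
facet normal -0.721 -0.037 0.692
outer loop
vertex 3.092 -0.15 3.165
vertex 2.982 0.367 3.078
vertex 2.609 -0.06 2.667
endloop
endfacet

endsolid


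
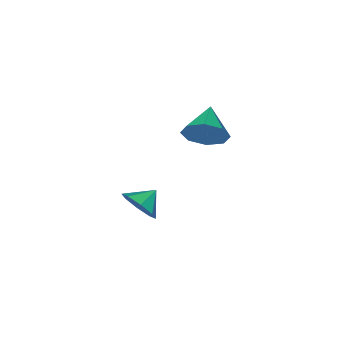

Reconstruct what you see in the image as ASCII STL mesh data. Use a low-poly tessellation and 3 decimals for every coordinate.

solid 
facet normal 0.696 0.582 -0.421
outer loop
vertex 3.173 1.37 3.134
vertex 2.474 1.72 2.463
vertex 2.796 2.011 3.397
endloop
endfacet
facet normal 0.117 -0.318 0.941
outer loop
vertex 3.173 1.37 3.134
vertex 2.796 2.011 3.397
vertex 1.326 0.76 3.157
endloop
endfacet
facet normal 0.696 0.581 -0.421
outer loop
vertex 2.796 2.011 3.397
vertex 2.474 1.72 2.463
vertex 2.231 2.481 3.112
endloop
endfacet
facet normal -0.313 0.189 0.931
outer loop
vertex 2.796 2.011 3.397
vertex 2.231 2.481 3.112
vertex 1.326 0.76 3.157
endloop
endfacet
facet normal 0.696 0.582 -0.422
outer loop
vertex 2.231 2.481 3.112
vertex 2.474 1.72 2.463
vertex 1.808 2.505 2.447
endloop
endfacet
facet normal -0.761 0.413 0.499
outer loop
vertex 2.231 2.481 3.112
vertex 1.808 2.505 2.447
vertex 1.326 0.76 3.157
endloop
endfacet
facet normal 0.696 0.582 -0.421
outer loop
vertex 1.808 2.505 2.447
vertex 2.474 1.72 2.463
vertex 1.776 2.069 1.791
endloop
endfacet
facet normal -0.969 0.226 -0.103
outer loop
vertex 1.808 2.505 2.447
vertex 1.776 2.069 1.791
vertex 1.326 0.76 3.157
endloop
endfacet
facet normal 0.696 0.582 -0.421
outer loop
vertex 1.776 2.069 1.791
vertex 2.474 1.72 2.463
vertex 2.152 1.429 1.528
endloop
endfacet
facet normal -0.812 -0.264 -0.520
outer loop
vertex 1.776 2.069 1.791
vertex 2.152 1.429 1.528
vertex 1.326 0.76 3.157
endloop
endfacet
facet normal 0.697 0.581 -0.421
outer loop
vertex 2.152 1.429 1.528
vertex 2.474 1.72 2.463
vertex 2.717 0.958 1.813
endloop
endfacet
facet normal -0.384 -0.769 -0.511
outer loop
vertex 2.152 1.429 1.528
vertex 2.717 0.958 1.813
vertex 1.326 0.76 3.157
endloop
endfacet
facet normal 0.696 0.582 -0.422
outer loop
vertex 2.717 0.958 1.813
vertex 2.474 1.72 2.463
vertex 3.14 0.934 2.478
endloop
endfacet
facet normal 0.066 -0.995 -0.078
outer loop
vertex 2.717 0.958 1.813
vertex 3.14 0.934 2.478
vertex 1.326 0.76 3.157
endloop
endfacet
facet normal 0.696 0.582 -0.422
outer loop
vertex 3.14 0.934 2.478
vertex 2.474 1.72 2.463
vertex 3.173 1.37 3.134
endloop
endfacet
facet normal 0.273 -0.807 0.523
outer loop
vertex 3.14 0.934 2.478
vertex 3.173 1.37 3.134
vertex 1.326 0.76 3.157
endloop
endfacet
facet normal 0.858 -0.011 -0.513
outer loop
vertex 4.439 -0.886 -1.898
vertex 3.951 -0.776 -2.717
vertex 4.342 -0.179 -2.075
endloop
endfacet
facet normal -0.144 0.222 0.964
outer loop
vertex 4.439 -0.886 -1.898
vertex 4.342 -0.179 -2.075
vertex 2.989 -0.764 -2.143
endloop
endfacet
facet normal 0.858 -0.010 -0.514
outer loop
vertex 4.342 -0.179 -2.075
vertex 3.951 -0.776 -2.717
vertex 4.015 0.178 -2.628
endloop
endfacet
facet normal -0.331 0.691 0.642
outer loop
vertex 4.342 -0.179 -2.075
vertex 4.015 0.178 -2.628
vertex 2.989 -0.764 -2.143
endloop
endfacet
facet normal 0.859 -0.010 -0.512
outer loop
vertex 4.015 0.178 -2.628
vertex 3.951 -0.776 -2.717
vertex 3.651 -0.024 -3.234
endloop
endfacet
facet normal -0.637 0.760 0.129
outer loop
vertex 4.015 0.178 -2.628
vertex 3.651 -0.024 -3.234
vertex 2.989 -0.764 -2.143
endloop
endfacet
facet normal 0.858 -0.011 -0.514
outer loop
vertex 3.651 -0.024 -3.234
vertex 3.951 -0.776 -2.717
vertex 3.462 -0.666 -3.536
endloop
endfacet
facet normal -0.881 0.387 -0.272
outer loop
vertex 3.651 -0.024 -3.234
vertex 3.462 -0.666 -3.536
vertex 2.989 -0.764 -2.143
endloop
endfacet
facet normal 0.858 -0.010 -0.514
outer loop
vertex 3.462 -0.666 -3.536
vertex 3.951 -0.776 -2.717
vertex 3.559 -1.372 -3.36
endloop
endfacet
facet normal -0.922 -0.208 -0.328
outer loop
vertex 3.462 -0.666 -3.536
vertex 3.559 -1.372 -3.36
vertex 2.989 -0.764 -2.143
endloop
endfacet
facet normal 0.858 -0.010 -0.514
outer loop
vertex 3.559 -1.372 -3.36
vertex 3.951 -0.776 -2.717
vertex 3.886 -1.729 -2.807
endloop
endfacet
facet normal -0.734 -0.679 -0.004
outer loop
vertex 3.559 -1.372 -3.36
vertex 3.886 -1.729 -2.807
vertex 2.989 -0.764 -2.143
endloop
endfacet
facet normal 0.859 -0.010 -0.512
outer loop
vertex 3.886 -1.729 -2.807
vertex 3.951 -0.776 -2.717
vertex 4.25 -1.528 -2.201
endloop
endfacet
facet normal -0.430 -0.748 0.506
outer loop
vertex 3.886 -1.729 -2.807
vertex 4.25 -1.528 -2.201
vertex 2.989 -0.764 -2.143
endloop
endfacet
facet normal 0.858 -0.011 -0.513
outer loop
vertex 4.25 -1.528 -2.201
vertex 3.951 -0.776 -2.717
vertex 4.439 -0.886 -1.898
endloop
endfacet
facet normal -0.185 -0.374 0.909
outer loop
vertex 4.25 -1.528 -2.201
vertex 4.439 -0.886 -1.898
vertex 2.989 -0.764 -2.143
endloop
endfacet

endsolid


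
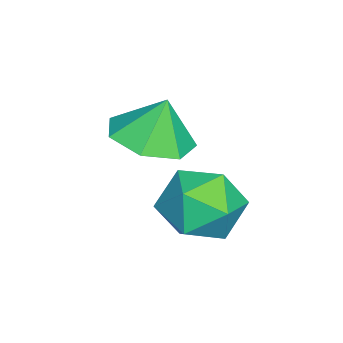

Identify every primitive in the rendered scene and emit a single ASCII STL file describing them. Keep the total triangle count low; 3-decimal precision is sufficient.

solid 
facet normal 0.088 -0.286 -0.954
outer loop
vertex -2.991 -1.421 3.314
vertex -3.564 -2.098 3.464
vertex -3.745 -1.258 3.196
endloop
endfacet
facet normal 0.137 0.913 0.384
outer loop
vertex -2.991 -1.421 3.314
vertex -3.745 -1.258 3.196
vertex -3.656 -1.802 4.456
endloop
endfacet
facet normal 0.087 -0.286 -0.954
outer loop
vertex -3.745 -1.258 3.196
vertex -3.564 -2.098 3.464
vertex -4.364 -1.728 3.28
endloop
endfacet
facet normal -0.530 0.764 0.367
outer loop
vertex -3.745 -1.258 3.196
vertex -4.364 -1.728 3.28
vertex -3.656 -1.802 4.456
endloop
endfacet
facet normal 0.088 -0.285 -0.955
outer loop
vertex -4.364 -1.728 3.28
vertex -3.564 -2.098 3.464
vertex -4.38 -2.477 3.502
endloop
endfacet
facet normal -0.839 0.171 0.516
outer loop
vertex -4.364 -1.728 3.28
vertex -4.38 -2.477 3.502
vertex -3.656 -1.802 4.456
endloop
endfacet
facet normal 0.088 -0.285 -0.955
outer loop
vertex -4.38 -2.477 3.502
vertex -3.564 -2.098 3.464
vertex -3.782 -2.94 3.695
endloop
endfacet
facet normal -0.556 -0.419 0.718
outer loop
vertex -4.38 -2.477 3.502
vertex -3.782 -2.94 3.695
vertex -3.656 -1.802 4.456
endloop
endfacet
facet normal 0.087 -0.285 -0.955
outer loop
vertex -3.782 -2.94 3.695
vertex -3.564 -2.098 3.464
vertex -3.02 -2.77 3.714
endloop
endfacet
facet normal 0.105 -0.561 0.821
outer loop
vertex -3.782 -2.94 3.695
vertex -3.02 -2.77 3.714
vertex -3.656 -1.802 4.456
endloop
endfacet
facet normal 0.088 -0.284 -0.955
outer loop
vertex -3.02 -2.77 3.714
vertex -3.564 -2.098 3.464
vertex -2.668 -2.094 3.545
endloop
endfacet
facet normal 0.646 -0.149 0.749
outer loop
vertex -3.02 -2.77 3.714
vertex -2.668 -2.094 3.545
vertex -3.656 -1.802 4.456
endloop
endfacet
facet normal 0.088 -0.286 -0.954
outer loop
vertex -2.668 -2.094 3.545
vertex -3.564 -2.098 3.464
vertex -2.991 -1.421 3.314
endloop
endfacet
facet normal 0.660 0.507 0.554
outer loop
vertex -2.668 -2.094 3.545
vertex -2.991 -1.421 3.314
vertex -3.656 -1.802 4.456
endloop
endfacet
facet normal 0.019 -0.180 0.984
outer loop
vertex -3.112 -0.631 2.921
vertex -3.31 -1.532 2.76
vertex -2.419 -1.248 2.795
endloop
endfacet
facet normal 0.462 0.353 0.814
outer loop
vertex -3.112 -0.631 2.921
vertex -2.419 -1.248 2.795
vertex -2.37 -0.401 2.4
endloop
endfacet
facet normal 0.079 0.865 0.495
outer loop
vertex -3.112 -0.631 2.921
vertex -2.37 -0.401 2.4
vertex -3.23 -0.162 2.12
endloop
endfacet
facet normal -0.600 0.648 0.468
outer loop
vertex -3.112 -0.631 2.921
vertex -3.23 -0.162 2.12
vertex -3.811 -0.861 2.343
endloop
endfacet
facet normal -0.638 0.003 0.770
outer loop
vertex -3.112 -0.631 2.921
vertex -3.811 -0.861 2.343
vertex -3.31 -1.532 2.76
endloop
endfacet
facet normal 0.934 0.105 0.341
outer loop
vertex -2.37 -0.401 2.4
vertex -2.419 -1.248 2.795
vertex -2.109 -1.159 1.917
endloop
endfacet
facet normal 0.217 -0.758 0.616
outer loop
vertex -2.419 -1.248 2.795
vertex -3.31 -1.532 2.76
vertex -2.69 -1.858 2.14
endloop
endfacet
facet normal -0.844 -0.463 0.270
outer loop
vertex -3.31 -1.532 2.76
vertex -3.811 -0.861 2.343
vertex -3.55 -1.619 1.86
endloop
endfacet
facet normal -0.784 0.582 -0.218
outer loop
vertex -3.811 -0.861 2.343
vertex -3.23 -0.162 2.12
vertex -3.501 -0.772 1.465
endloop
endfacet
facet normal 0.316 0.933 -0.174
outer loop
vertex -3.23 -0.162 2.12
vertex -2.37 -0.401 2.4
vertex -2.61 -0.488 1.5
endloop
endfacet
facet normal 0.600 -0.648 -0.468
outer loop
vertex -2.808 -1.389 1.339
vertex -2.109 -1.159 1.917
vertex -2.69 -1.858 2.14
endloop
endfacet
facet normal -0.079 -0.865 -0.495
outer loop
vertex -2.808 -1.389 1.339
vertex -2.69 -1.858 2.14
vertex -3.55 -1.619 1.86
endloop
endfacet
facet normal -0.462 -0.353 -0.814
outer loop
vertex -2.808 -1.389 1.339
vertex -3.55 -1.619 1.86
vertex -3.501 -0.772 1.465
endloop
endfacet
facet normal -0.019 0.180 -0.984
outer loop
vertex -2.808 -1.389 1.339
vertex -3.501 -0.772 1.465
vertex -2.61 -0.488 1.5
endloop
endfacet
facet normal 0.638 -0.003 -0.770
outer loop
vertex -2.808 -1.389 1.339
vertex -2.61 -0.488 1.5
vertex -2.109 -1.159 1.917
endloop
endfacet
facet normal 0.784 -0.582 0.218
outer loop
vertex -2.69 -1.858 2.14
vertex -2.109 -1.159 1.917
vertex -2.419 -1.248 2.795
endloop
endfacet
facet normal -0.316 -0.933 0.174
outer loop
vertex -3.55 -1.619 1.86
vertex -2.69 -1.858 2.14
vertex -3.31 -1.532 2.76
endloop
endfacet
facet normal -0.934 -0.105 -0.341
outer loop
vertex -3.501 -0.772 1.465
vertex -3.55 -1.619 1.86
vertex -3.811 -0.861 2.343
endloop
endfacet
facet normal -0.217 0.758 -0.616
outer loop
vertex -2.61 -0.488 1.5
vertex -3.501 -0.772 1.465
vertex -3.23 -0.162 2.12
endloop
endfacet
facet normal 0.844 0.463 -0.270
outer loop
vertex -2.109 -1.159 1.917
vertex -2.61 -0.488 1.5
vertex -2.37 -0.401 2.4
endloop
endfacet

endsolid


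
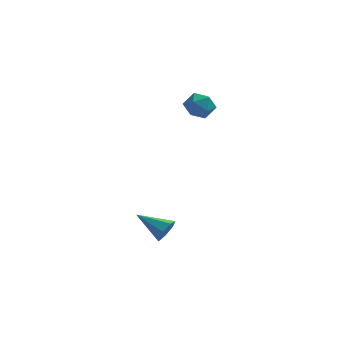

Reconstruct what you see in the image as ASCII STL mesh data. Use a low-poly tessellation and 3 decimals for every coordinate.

solid 
facet normal 0.849 -0.327 -0.416
outer loop
vertex 2.041 -3.411 -3.257
vertex 1.602 -3.851 -3.807
vertex 1.873 -3.069 -3.868
endloop
endfacet
facet normal 0.141 0.880 0.454
outer loop
vertex 2.041 -3.411 -3.257
vertex 1.873 -3.069 -3.868
vertex -0.062 -3.209 -2.993
endloop
endfacet
facet normal 0.849 -0.327 -0.416
outer loop
vertex 1.873 -3.069 -3.868
vertex 1.602 -3.851 -3.807
vertex 1.501 -3.315 -4.434
endloop
endfacet
facet normal -0.195 0.940 -0.280
outer loop
vertex 1.873 -3.069 -3.868
vertex 1.501 -3.315 -4.434
vertex -0.062 -3.209 -2.993
endloop
endfacet
facet normal 0.849 -0.327 -0.416
outer loop
vertex 1.501 -3.315 -4.434
vertex 1.602 -3.851 -3.807
vertex 1.205 -3.965 -4.527
endloop
endfacet
facet normal -0.613 0.379 -0.693
outer loop
vertex 1.501 -3.315 -4.434
vertex 1.205 -3.965 -4.527
vertex -0.062 -3.209 -2.993
endloop
endfacet
facet normal 0.848 -0.328 -0.416
outer loop
vertex 1.205 -3.965 -4.527
vertex 1.602 -3.851 -3.807
vertex 1.207 -4.528 -4.079
endloop
endfacet
facet normal -0.797 -0.378 -0.472
outer loop
vertex 1.205 -3.965 -4.527
vertex 1.207 -4.528 -4.079
vertex -0.062 -3.209 -2.993
endloop
endfacet
facet normal 0.848 -0.327 -0.417
outer loop
vertex 1.207 -4.528 -4.079
vertex 1.602 -3.851 -3.807
vertex 1.507 -4.582 -3.426
endloop
endfacet
facet normal -0.608 -0.764 0.216
outer loop
vertex 1.207 -4.528 -4.079
vertex 1.507 -4.582 -3.426
vertex -0.062 -3.209 -2.993
endloop
endfacet
facet normal 0.849 -0.326 -0.415
outer loop
vertex 1.507 -4.582 -3.426
vertex 1.602 -3.851 -3.807
vertex 1.877 -4.084 -3.06
endloop
endfacet
facet normal -0.190 -0.486 0.853
outer loop
vertex 1.507 -4.582 -3.426
vertex 1.877 -4.084 -3.06
vertex -0.062 -3.209 -2.993
endloop
endfacet
facet normal 0.849 -0.328 -0.415
outer loop
vertex 1.877 -4.084 -3.06
vertex 1.602 -3.851 -3.807
vertex 2.041 -3.411 -3.257
endloop
endfacet
facet normal 0.144 0.246 0.959
outer loop
vertex 1.877 -4.084 -3.06
vertex 2.041 -3.411 -3.257
vertex -0.062 -3.209 -2.993
endloop
endfacet
facet normal -0.192 0.824 0.533
outer loop
vertex 2.459 1.218 3.612
vertex 2.621 0.727 4.43
vertex 3.35 1.183 3.987
endloop
endfacet
facet normal 0.083 0.991 -0.104
outer loop
vertex 2.459 1.218 3.612
vertex 3.35 1.183 3.987
vertex 3.223 1.093 3.032
endloop
endfacet
facet normal -0.344 0.717 -0.607
outer loop
vertex 2.459 1.218 3.612
vertex 3.223 1.093 3.032
vertex 2.415 0.581 2.885
endloop
endfacet
facet normal -0.881 0.380 -0.280
outer loop
vertex 2.459 1.218 3.612
vertex 2.415 0.581 2.885
vertex 2.043 0.355 3.749
endloop
endfacet
facet normal -0.788 0.447 0.424
outer loop
vertex 2.459 1.218 3.612
vertex 2.043 0.355 3.749
vertex 2.621 0.727 4.43
endloop
endfacet
facet normal 0.720 0.675 -0.159
outer loop
vertex 3.223 1.093 3.032
vertex 3.35 1.183 3.987
vertex 3.857 0.525 3.491
endloop
endfacet
facet normal 0.276 0.405 0.872
outer loop
vertex 3.35 1.183 3.987
vertex 2.621 0.727 4.43
vertex 3.485 0.299 4.355
endloop
endfacet
facet normal -0.688 -0.205 0.696
outer loop
vertex 2.621 0.727 4.43
vertex 2.043 0.355 3.749
vertex 2.677 -0.213 4.208
endloop
endfacet
facet normal -0.840 -0.313 -0.443
outer loop
vertex 2.043 0.355 3.749
vertex 2.415 0.581 2.885
vertex 2.55 -0.303 3.253
endloop
endfacet
facet normal 0.030 0.231 -0.972
outer loop
vertex 2.415 0.581 2.885
vertex 3.223 1.093 3.032
vertex 3.279 0.153 2.81
endloop
endfacet
facet normal 0.881 -0.380 0.280
outer loop
vertex 3.441 -0.338 3.628
vertex 3.857 0.525 3.491
vertex 3.485 0.299 4.355
endloop
endfacet
facet normal 0.344 -0.717 0.607
outer loop
vertex 3.441 -0.338 3.628
vertex 3.485 0.299 4.355
vertex 2.677 -0.213 4.208
endloop
endfacet
facet normal -0.083 -0.991 0.104
outer loop
vertex 3.441 -0.338 3.628
vertex 2.677 -0.213 4.208
vertex 2.55 -0.303 3.253
endloop
endfacet
facet normal 0.192 -0.824 -0.533
outer loop
vertex 3.441 -0.338 3.628
vertex 2.55 -0.303 3.253
vertex 3.279 0.153 2.81
endloop
endfacet
facet normal 0.788 -0.447 -0.424
outer loop
vertex 3.441 -0.338 3.628
vertex 3.279 0.153 2.81
vertex 3.857 0.525 3.491
endloop
endfacet
facet normal 0.840 0.313 0.443
outer loop
vertex 3.485 0.299 4.355
vertex 3.857 0.525 3.491
vertex 3.35 1.183 3.987
endloop
endfacet
facet normal -0.030 -0.231 0.972
outer loop
vertex 2.677 -0.213 4.208
vertex 3.485 0.299 4.355
vertex 2.621 0.727 4.43
endloop
endfacet
facet normal -0.720 -0.675 0.159
outer loop
vertex 2.55 -0.303 3.253
vertex 2.677 -0.213 4.208
vertex 2.043 0.355 3.749
endloop
endfacet
facet normal -0.276 -0.405 -0.872
outer loop
vertex 3.279 0.153 2.81
vertex 2.55 -0.303 3.253
vertex 2.415 0.581 2.885
endloop
endfacet
facet normal 0.688 0.205 -0.696
outer loop
vertex 3.857 0.525 3.491
vertex 3.279 0.153 2.81
vertex 3.223 1.093 3.032
endloop
endfacet

endsolid


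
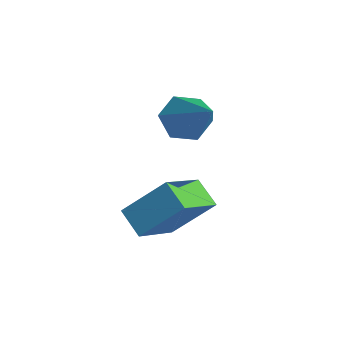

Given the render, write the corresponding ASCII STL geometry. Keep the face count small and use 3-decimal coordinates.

solid 
facet normal -0.419 -0.575 -0.702
outer loop
vertex -1.291 -3.682 1.143
vertex -1.852 -2.235 0.292
vertex -0.432 -3.661 0.613
endloop
endfacet
facet normal 0.317 -0.817 0.481
outer loop
vertex 0.292 -2.665 1.828
vertex -1.291 -3.682 1.143
vertex -0.432 -3.661 0.613
endloop
endfacet
facet normal -0.419 -0.575 -0.702
outer loop
vertex -0.432 -3.661 0.613
vertex -1.852 -2.235 0.292
vertex -0.993 -2.214 -0.238
endloop
endfacet
facet normal 0.851 0.021 -0.525
outer loop
vertex -0.993 -2.214 -0.238
vertex 0.292 -2.665 1.828
vertex -0.432 -3.661 0.613
endloop
endfacet
facet normal -0.851 -0.021 0.525
outer loop
vertex -1.291 -3.682 1.143
vertex -1.128 -1.239 1.507
vertex -1.852 -2.235 0.292
endloop
endfacet
facet normal 0.317 -0.817 0.481
outer loop
vertex -0.567 -2.686 2.358
vertex -1.291 -3.682 1.143
vertex 0.292 -2.665 1.828
endloop
endfacet
facet normal -0.851 -0.021 0.525
outer loop
vertex -0.567 -2.686 2.358
vertex -1.128 -1.239 1.507
vertex -1.291 -3.682 1.143
endloop
endfacet
facet normal -0.317 0.817 -0.481
outer loop
vertex -1.852 -2.235 0.292
vertex -1.128 -1.239 1.507
vertex -0.993 -2.214 -0.238
endloop
endfacet
facet normal 0.851 0.021 -0.525
outer loop
vertex -0.269 -1.218 0.977
vertex 0.292 -2.665 1.828
vertex -0.993 -2.214 -0.238
endloop
endfacet
facet normal -0.317 0.817 -0.481
outer loop
vertex -0.993 -2.214 -0.238
vertex -1.128 -1.239 1.507
vertex -0.269 -1.218 0.977
endloop
endfacet
facet normal 0.419 0.575 0.702
outer loop
vertex -0.269 -1.218 0.977
vertex -0.567 -2.686 2.358
vertex 0.292 -2.665 1.828
endloop
endfacet
facet normal 0.419 0.575 0.702
outer loop
vertex -1.128 -1.239 1.507
vertex -0.567 -2.686 2.358
vertex -0.269 -1.218 0.977
endloop
endfacet
facet normal -0.780 0.099 -0.618
outer loop
vertex -3.359 0.28 1.261
vertex -3.896 0.217 1.929
vertex -3.604 0.988 1.684
endloop
endfacet
facet normal 0.780 0.497 -0.380
outer loop
vertex -3.359 0.28 1.261
vertex -3.604 0.988 1.684
vertex -2.204 0.003 3.271
endloop
endfacet
facet normal -0.780 0.099 -0.618
outer loop
vertex -3.604 0.988 1.684
vertex -3.896 0.217 1.929
vertex -4.142 0.924 2.352
endloop
endfacet
facet normal 0.282 0.907 0.314
outer loop
vertex -3.604 0.988 1.684
vertex -4.142 0.924 2.352
vertex -2.204 0.003 3.271
endloop
endfacet
facet normal -0.780 0.098 -0.618
outer loop
vertex -4.142 0.924 2.352
vertex -3.896 0.217 1.929
vertex -4.434 0.154 2.598
endloop
endfacet
facet normal -0.244 0.378 0.893
outer loop
vertex -4.142 0.924 2.352
vertex -4.434 0.154 2.598
vertex -2.204 0.003 3.271
endloop
endfacet
facet normal -0.780 0.098 -0.618
outer loop
vertex -4.434 0.154 2.598
vertex -3.896 0.217 1.929
vertex -4.188 -0.554 2.175
endloop
endfacet
facet normal -0.274 -0.562 0.781
outer loop
vertex -4.434 0.154 2.598
vertex -4.188 -0.554 2.175
vertex -2.204 0.003 3.271
endloop
endfacet
facet normal -0.780 0.098 -0.618
outer loop
vertex -4.188 -0.554 2.175
vertex -3.896 0.217 1.929
vertex -3.651 -0.491 1.507
endloop
endfacet
facet normal 0.224 -0.971 0.088
outer loop
vertex -4.188 -0.554 2.175
vertex -3.651 -0.491 1.507
vertex -2.204 0.003 3.271
endloop
endfacet
facet normal -0.780 0.098 -0.618
outer loop
vertex -3.651 -0.491 1.507
vertex -3.896 0.217 1.929
vertex -3.359 0.28 1.261
endloop
endfacet
facet normal 0.750 -0.441 -0.492
outer loop
vertex -3.651 -0.491 1.507
vertex -3.359 0.28 1.261
vertex -2.204 0.003 3.271
endloop
endfacet

endsolid


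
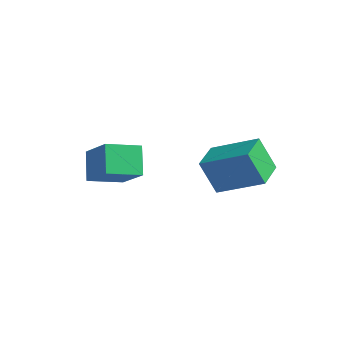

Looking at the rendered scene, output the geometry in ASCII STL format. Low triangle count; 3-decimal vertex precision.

solid 
facet normal -0.513 0.085 0.854
outer loop
vertex 1.657 0.032 -1.425
vertex 1.546 1.283 -1.616
vertex -0.085 -0.277 -2.44
endloop
endfacet
facet normal 0.087 -0.985 0.150
outer loop
vertex 0.674 -0.403 -3.704
vertex 1.657 0.032 -1.425
vertex -0.085 -0.277 -2.44
endloop
endfacet
facet normal -0.513 0.085 0.854
outer loop
vertex -0.085 -0.277 -2.44
vertex 1.546 1.283 -1.616
vertex -0.196 0.974 -2.631
endloop
endfacet
facet normal -0.854 -0.152 -0.498
outer loop
vertex -0.196 0.974 -2.631
vertex 0.674 -0.403 -3.704
vertex -0.085 -0.277 -2.44
endloop
endfacet
facet normal 0.854 0.152 0.498
outer loop
vertex 1.657 0.032 -1.425
vertex 2.305 1.157 -2.88
vertex 1.546 1.283 -1.616
endloop
endfacet
facet normal 0.087 -0.985 0.150
outer loop
vertex 2.416 -0.094 -2.689
vertex 1.657 0.032 -1.425
vertex 0.674 -0.403 -3.704
endloop
endfacet
facet normal 0.854 0.152 0.498
outer loop
vertex 2.416 -0.094 -2.689
vertex 2.305 1.157 -2.88
vertex 1.657 0.032 -1.425
endloop
endfacet
facet normal -0.087 0.985 -0.150
outer loop
vertex 1.546 1.283 -1.616
vertex 2.305 1.157 -2.88
vertex -0.196 0.974 -2.631
endloop
endfacet
facet normal -0.854 -0.152 -0.498
outer loop
vertex 0.563 0.848 -3.895
vertex 0.674 -0.403 -3.704
vertex -0.196 0.974 -2.631
endloop
endfacet
facet normal -0.087 0.985 -0.150
outer loop
vertex -0.196 0.974 -2.631
vertex 2.305 1.157 -2.88
vertex 0.563 0.848 -3.895
endloop
endfacet
facet normal 0.513 -0.085 -0.854
outer loop
vertex 0.563 0.848 -3.895
vertex 2.416 -0.094 -2.689
vertex 0.674 -0.403 -3.704
endloop
endfacet
facet normal 0.513 -0.085 -0.854
outer loop
vertex 2.305 1.157 -2.88
vertex 2.416 -0.094 -2.689
vertex 0.563 0.848 -3.895
endloop
endfacet
facet normal -0.615 0.261 -0.744
outer loop
vertex -3.501 -2.376 -1.366
vertex -2.544 -1.47 -1.84
vertex -3.017 -3.257 -2.075
endloop
endfacet
facet normal -0.683 -0.647 0.338
outer loop
vertex -1.996 -3.69 -0.84
vertex -3.501 -2.376 -1.366
vertex -3.017 -3.257 -2.075
endloop
endfacet
facet normal -0.616 0.261 -0.744
outer loop
vertex -3.017 -3.257 -2.075
vertex -2.544 -1.47 -1.84
vertex -2.061 -2.351 -2.549
endloop
endfacet
facet normal 0.393 -0.716 -0.576
outer loop
vertex -2.061 -2.351 -2.549
vertex -1.996 -3.69 -0.84
vertex -3.017 -3.257 -2.075
endloop
endfacet
facet normal -0.393 0.717 0.576
outer loop
vertex -3.501 -2.376 -1.366
vertex -1.523 -1.903 -0.605
vertex -2.544 -1.47 -1.84
endloop
endfacet
facet normal -0.683 -0.647 0.339
outer loop
vertex -2.479 -2.809 -0.131
vertex -3.501 -2.376 -1.366
vertex -1.996 -3.69 -0.84
endloop
endfacet
facet normal -0.393 0.716 0.576
outer loop
vertex -2.479 -2.809 -0.131
vertex -1.523 -1.903 -0.605
vertex -3.501 -2.376 -1.366
endloop
endfacet
facet normal 0.683 0.647 -0.338
outer loop
vertex -2.544 -1.47 -1.84
vertex -1.523 -1.903 -0.605
vertex -2.061 -2.351 -2.549
endloop
endfacet
facet normal 0.393 -0.717 -0.576
outer loop
vertex -1.039 -2.784 -1.314
vertex -1.996 -3.69 -0.84
vertex -2.061 -2.351 -2.549
endloop
endfacet
facet normal 0.683 0.647 -0.338
outer loop
vertex -2.061 -2.351 -2.549
vertex -1.523 -1.903 -0.605
vertex -1.039 -2.784 -1.314
endloop
endfacet
facet normal 0.615 -0.261 0.744
outer loop
vertex -1.039 -2.784 -1.314
vertex -2.479 -2.809 -0.131
vertex -1.996 -3.69 -0.84
endloop
endfacet
facet normal 0.616 -0.260 0.744
outer loop
vertex -1.523 -1.903 -0.605
vertex -2.479 -2.809 -0.131
vertex -1.039 -2.784 -1.314
endloop
endfacet

endsolid


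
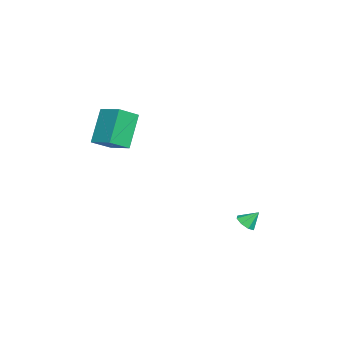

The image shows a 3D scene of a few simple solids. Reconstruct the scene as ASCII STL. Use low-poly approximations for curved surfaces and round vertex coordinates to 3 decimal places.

solid 
facet normal 0.061 -0.656 -0.752
outer loop
vertex 2.114 3.135 -4.491
vertex 1.821 2.712 -4.146
vertex 1.643 3.153 -4.545
endloop
endfacet
facet normal 0.059 0.980 -0.189
outer loop
vertex 2.114 3.135 -4.491
vertex 1.643 3.153 -4.545
vertex 1.759 3.368 -3.394
endloop
endfacet
facet normal 0.062 -0.656 -0.752
outer loop
vertex 1.643 3.153 -4.545
vertex 1.821 2.712 -4.146
vertex 1.276 2.912 -4.365
endloop
endfacet
facet normal -0.578 0.811 -0.093
outer loop
vertex 1.643 3.153 -4.545
vertex 1.276 2.912 -4.365
vertex 1.759 3.368 -3.394
endloop
endfacet
facet normal 0.062 -0.656 -0.753
outer loop
vertex 1.276 2.912 -4.365
vertex 1.821 2.712 -4.146
vertex 1.228 2.554 -4.057
endloop
endfacet
facet normal -0.892 0.357 0.276
outer loop
vertex 1.276 2.912 -4.365
vertex 1.228 2.554 -4.057
vertex 1.759 3.368 -3.394
endloop
endfacet
facet normal 0.062 -0.656 -0.752
outer loop
vertex 1.228 2.554 -4.057
vertex 1.821 2.712 -4.146
vertex 1.527 2.289 -3.801
endloop
endfacet
facet normal -0.702 -0.114 0.703
outer loop
vertex 1.228 2.554 -4.057
vertex 1.527 2.289 -3.801
vertex 1.759 3.368 -3.394
endloop
endfacet
facet normal 0.060 -0.655 -0.753
outer loop
vertex 1.527 2.289 -3.801
vertex 1.821 2.712 -4.146
vertex 1.998 2.271 -3.748
endloop
endfacet
facet normal -0.118 -0.328 0.937
outer loop
vertex 1.527 2.289 -3.801
vertex 1.998 2.271 -3.748
vertex 1.759 3.368 -3.394
endloop
endfacet
facet normal 0.061 -0.655 -0.753
outer loop
vertex 1.998 2.271 -3.748
vertex 1.821 2.712 -4.146
vertex 2.365 2.512 -3.928
endloop
endfacet
facet normal 0.517 -0.159 0.841
outer loop
vertex 1.998 2.271 -3.748
vertex 2.365 2.512 -3.928
vertex 1.759 3.368 -3.394
endloop
endfacet
facet normal 0.061 -0.656 -0.753
outer loop
vertex 2.365 2.512 -3.928
vertex 1.821 2.712 -4.146
vertex 2.413 2.87 -4.236
endloop
endfacet
facet normal 0.831 0.294 0.472
outer loop
vertex 2.365 2.512 -3.928
vertex 2.413 2.87 -4.236
vertex 1.759 3.368 -3.394
endloop
endfacet
facet normal 0.061 -0.656 -0.753
outer loop
vertex 2.413 2.87 -4.236
vertex 1.821 2.712 -4.146
vertex 2.114 3.135 -4.491
endloop
endfacet
facet normal 0.641 0.766 0.045
outer loop
vertex 2.413 2.87 -4.236
vertex 2.114 3.135 -4.491
vertex 1.759 3.368 -3.394
endloop
endfacet
facet normal -0.563 0.157 0.812
outer loop
vertex 0.69 -4.666 3.065
vertex 1.574 -3.619 3.475
vertex -0.046 -3.778 2.383
endloop
endfacet
facet normal -0.618 -0.732 -0.287
outer loop
vertex 1.186 -4.121 0.605
vertex 0.69 -4.666 3.065
vertex -0.046 -3.778 2.383
endloop
endfacet
facet normal -0.563 0.157 0.812
outer loop
vertex -0.046 -3.778 2.383
vertex 1.574 -3.619 3.475
vertex 0.838 -2.731 2.793
endloop
endfacet
facet normal -0.549 0.663 -0.509
outer loop
vertex 0.838 -2.731 2.793
vertex 1.186 -4.121 0.605
vertex -0.046 -3.778 2.383
endloop
endfacet
facet normal 0.549 -0.663 0.509
outer loop
vertex 0.69 -4.666 3.065
vertex 2.806 -3.962 1.697
vertex 1.574 -3.619 3.475
endloop
endfacet
facet normal -0.618 -0.732 -0.287
outer loop
vertex 1.922 -5.009 1.287
vertex 0.69 -4.666 3.065
vertex 1.186 -4.121 0.605
endloop
endfacet
facet normal 0.549 -0.663 0.509
outer loop
vertex 1.922 -5.009 1.287
vertex 2.806 -3.962 1.697
vertex 0.69 -4.666 3.065
endloop
endfacet
facet normal 0.618 0.732 0.287
outer loop
vertex 1.574 -3.619 3.475
vertex 2.806 -3.962 1.697
vertex 0.838 -2.731 2.793
endloop
endfacet
facet normal -0.549 0.663 -0.509
outer loop
vertex 2.07 -3.074 1.015
vertex 1.186 -4.121 0.605
vertex 0.838 -2.731 2.793
endloop
endfacet
facet normal 0.618 0.732 0.287
outer loop
vertex 0.838 -2.731 2.793
vertex 2.806 -3.962 1.697
vertex 2.07 -3.074 1.015
endloop
endfacet
facet normal 0.563 -0.157 -0.812
outer loop
vertex 2.07 -3.074 1.015
vertex 1.922 -5.009 1.287
vertex 1.186 -4.121 0.605
endloop
endfacet
facet normal 0.563 -0.157 -0.812
outer loop
vertex 2.806 -3.962 1.697
vertex 1.922 -5.009 1.287
vertex 2.07 -3.074 1.015
endloop
endfacet

endsolid


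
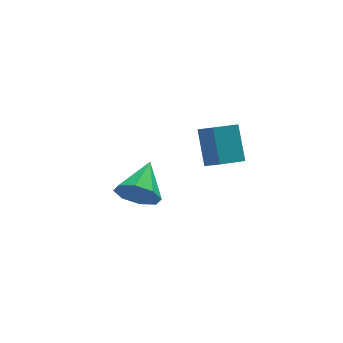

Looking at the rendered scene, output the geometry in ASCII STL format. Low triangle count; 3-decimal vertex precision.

solid 
facet normal -0.886 -0.356 0.297
outer loop
vertex 3.403 -2.705 2.203
vertex 2.977 -2.074 1.687
vertex 3.396 -3.771 0.905
endloop
endfacet
facet normal 0.464 -0.686 0.561
outer loop
vertex 4.503 -3.326 0.533
vertex 3.403 -2.705 2.203
vertex 3.396 -3.771 0.905
endloop
endfacet
facet normal -0.886 -0.356 0.298
outer loop
vertex 3.396 -3.771 0.905
vertex 2.977 -2.074 1.687
vertex 2.969 -3.14 0.389
endloop
endfacet
facet normal -0.004 -0.635 -0.773
outer loop
vertex 2.969 -3.14 0.389
vertex 4.503 -3.326 0.533
vertex 3.396 -3.771 0.905
endloop
endfacet
facet normal 0.004 0.635 0.773
outer loop
vertex 3.403 -2.705 2.203
vertex 4.084 -1.629 1.315
vertex 2.977 -2.074 1.687
endloop
endfacet
facet normal 0.464 -0.686 0.561
outer loop
vertex 4.511 -2.26 1.831
vertex 3.403 -2.705 2.203
vertex 4.503 -3.326 0.533
endloop
endfacet
facet normal 0.004 0.635 0.773
outer loop
vertex 4.511 -2.26 1.831
vertex 4.084 -1.629 1.315
vertex 3.403 -2.705 2.203
endloop
endfacet
facet normal -0.464 0.686 -0.560
outer loop
vertex 2.977 -2.074 1.687
vertex 4.084 -1.629 1.315
vertex 2.969 -3.14 0.389
endloop
endfacet
facet normal -0.004 -0.635 -0.773
outer loop
vertex 4.077 -2.695 0.017
vertex 4.503 -3.326 0.533
vertex 2.969 -3.14 0.389
endloop
endfacet
facet normal -0.464 0.686 -0.561
outer loop
vertex 2.969 -3.14 0.389
vertex 4.084 -1.629 1.315
vertex 4.077 -2.695 0.017
endloop
endfacet
facet normal 0.886 0.355 -0.297
outer loop
vertex 4.077 -2.695 0.017
vertex 4.511 -2.26 1.831
vertex 4.503 -3.326 0.533
endloop
endfacet
facet normal 0.886 0.356 -0.297
outer loop
vertex 4.084 -1.629 1.315
vertex 4.511 -2.26 1.831
vertex 4.077 -2.695 0.017
endloop
endfacet
facet normal -0.470 -0.788 -0.398
outer loop
vertex 1.754 -0.324 -4.046
vertex 1.021 -0.227 -3.372
vertex 1.191 0.135 -4.289
endloop
endfacet
facet normal 0.648 0.484 -0.588
outer loop
vertex 1.754 -0.324 -4.046
vertex 1.191 0.135 -4.289
vertex 1.879 1.207 -2.648
endloop
endfacet
facet normal -0.471 -0.787 -0.398
outer loop
vertex 1.191 0.135 -4.289
vertex 1.021 -0.227 -3.372
vertex 0.529 0.382 -3.994
endloop
endfacet
facet normal 0.057 0.825 -0.563
outer loop
vertex 1.191 0.135 -4.289
vertex 0.529 0.382 -3.994
vertex 1.879 1.207 -2.648
endloop
endfacet
facet normal -0.472 -0.787 -0.397
outer loop
vertex 0.529 0.382 -3.994
vertex 1.021 -0.227 -3.372
vertex 0.156 0.273 -3.335
endloop
endfacet
facet normal -0.442 0.891 -0.103
outer loop
vertex 0.529 0.382 -3.994
vertex 0.156 0.273 -3.335
vertex 1.879 1.207 -2.648
endloop
endfacet
facet normal -0.472 -0.787 -0.398
outer loop
vertex 0.156 0.273 -3.335
vertex 1.021 -0.227 -3.372
vertex 0.289 -0.129 -2.698
endloop
endfacet
facet normal -0.558 0.644 0.523
outer loop
vertex 0.156 0.273 -3.335
vertex 0.289 -0.129 -2.698
vertex 1.879 1.207 -2.648
endloop
endfacet
facet normal -0.471 -0.788 -0.397
outer loop
vertex 0.289 -0.129 -2.698
vertex 1.021 -0.227 -3.372
vertex 0.852 -0.588 -2.455
endloop
endfacet
facet normal -0.222 0.229 0.948
outer loop
vertex 0.289 -0.129 -2.698
vertex 0.852 -0.588 -2.455
vertex 1.879 1.207 -2.648
endloop
endfacet
facet normal -0.471 -0.788 -0.397
outer loop
vertex 0.852 -0.588 -2.455
vertex 1.021 -0.227 -3.372
vertex 1.514 -0.835 -2.75
endloop
endfacet
facet normal 0.369 -0.112 0.923
outer loop
vertex 0.852 -0.588 -2.455
vertex 1.514 -0.835 -2.75
vertex 1.879 1.207 -2.648
endloop
endfacet
facet normal -0.471 -0.788 -0.397
outer loop
vertex 1.514 -0.835 -2.75
vertex 1.021 -0.227 -3.372
vertex 1.887 -0.726 -3.409
endloop
endfacet
facet normal 0.869 -0.178 0.462
outer loop
vertex 1.514 -0.835 -2.75
vertex 1.887 -0.726 -3.409
vertex 1.879 1.207 -2.648
endloop
endfacet
facet normal -0.471 -0.787 -0.399
outer loop
vertex 1.887 -0.726 -3.409
vertex 1.021 -0.227 -3.372
vertex 1.754 -0.324 -4.046
endloop
endfacet
facet normal 0.984 0.068 -0.163
outer loop
vertex 1.887 -0.726 -3.409
vertex 1.754 -0.324 -4.046
vertex 1.879 1.207 -2.648
endloop
endfacet

endsolid
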